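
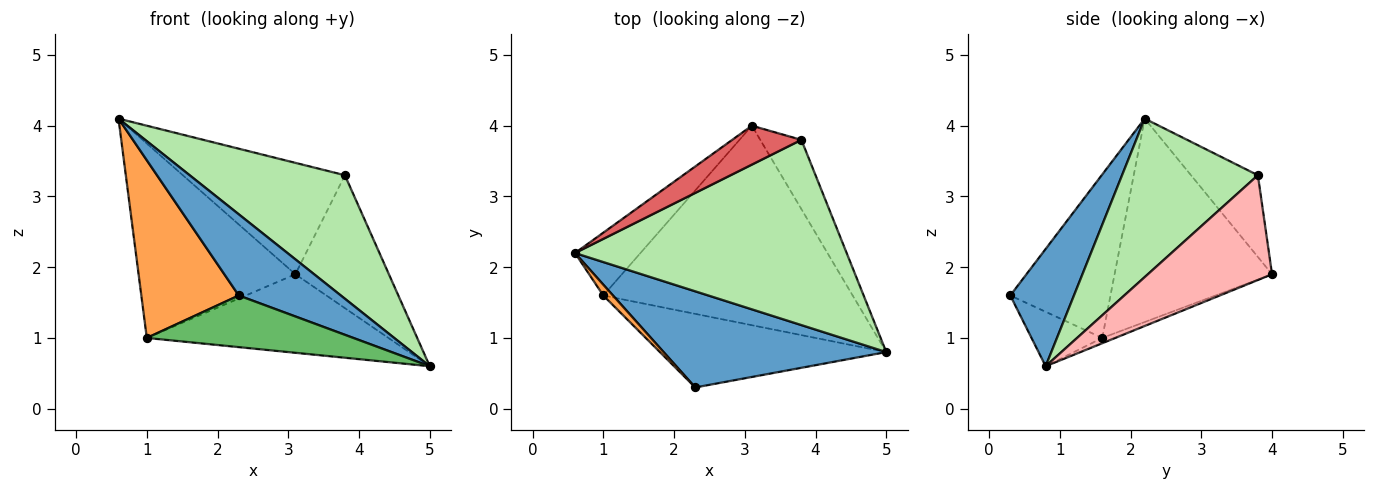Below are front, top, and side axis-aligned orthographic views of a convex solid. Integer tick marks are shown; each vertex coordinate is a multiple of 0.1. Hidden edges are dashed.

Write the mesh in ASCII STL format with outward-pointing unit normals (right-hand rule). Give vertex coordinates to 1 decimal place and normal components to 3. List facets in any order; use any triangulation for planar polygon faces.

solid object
 facet normal 0.373 -0.599 0.709
  outer loop
   vertex 2.3 0.3 1.6
   vertex 5.0 0.8 0.6
   vertex 0.6 2.2 4.1
  endloop
 endfacet
 facet normal -0.691 0.688 -0.222
  outer loop
   vertex 1.0 1.6 1.0
   vertex 0.6 2.2 4.1
   vertex 3.1 4.0 1.9
  endloop
 endfacet
 facet normal -0.716 -0.697 0.042
  outer loop
   vertex 1.0 1.6 1.0
   vertex 2.3 0.3 1.6
   vertex 0.6 2.2 4.1
  endloop
 endfacet
 facet normal -0.020 0.366 -0.930
  outer loop
   vertex 1.0 1.6 1.0
   vertex 3.1 4.0 1.9
   vertex 5.0 0.8 0.6
  endloop
 endfacet
 facet normal -0.193 -0.564 -0.803
  outer loop
   vertex 1.0 1.6 1.0
   vertex 5.0 0.8 0.6
   vertex 2.3 0.3 1.6
  endloop
 endfacet
 facet normal 0.437 -0.499 0.749
  outer loop
   vertex 3.8 3.8 3.3
   vertex 0.6 2.2 4.1
   vertex 5.0 0.8 0.6
  endloop
 endfacet
 facet normal -0.363 0.880 0.307
  outer loop
   vertex 3.8 3.8 3.3
   vertex 3.1 4.0 1.9
   vertex 0.6 2.2 4.1
  endloop
 endfacet
 facet normal 0.762 0.574 -0.299
  outer loop
   vertex 3.8 3.8 3.3
   vertex 5.0 0.8 0.6
   vertex 3.1 4.0 1.9
  endloop
 endfacet
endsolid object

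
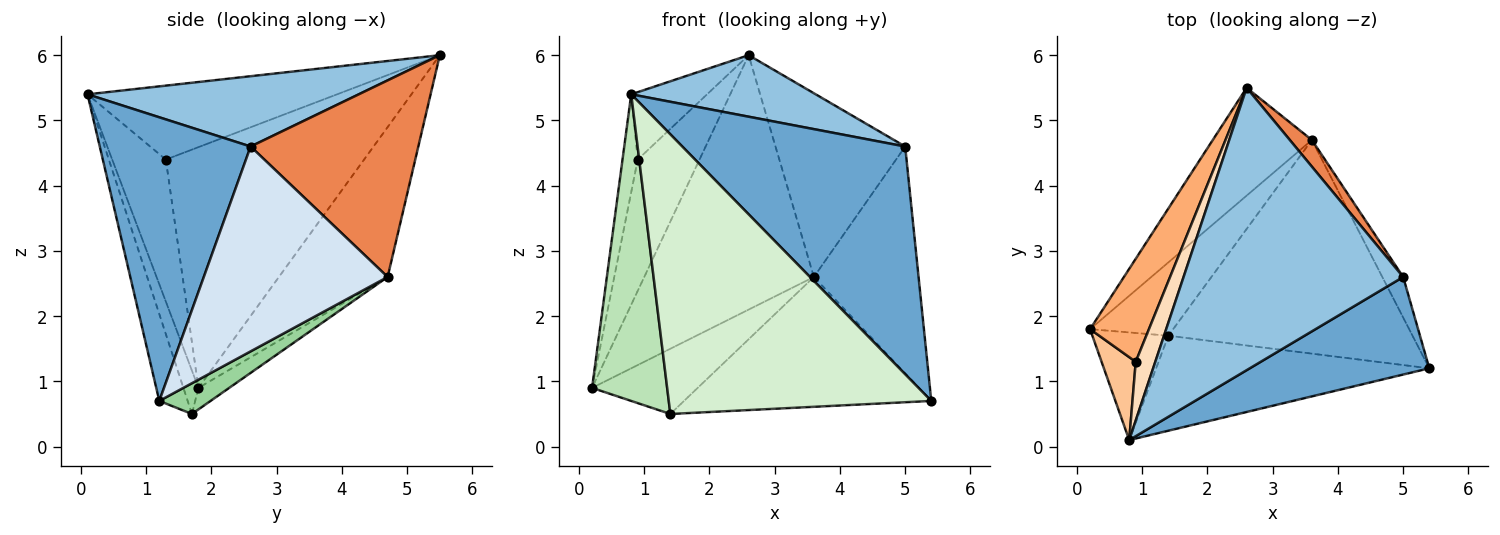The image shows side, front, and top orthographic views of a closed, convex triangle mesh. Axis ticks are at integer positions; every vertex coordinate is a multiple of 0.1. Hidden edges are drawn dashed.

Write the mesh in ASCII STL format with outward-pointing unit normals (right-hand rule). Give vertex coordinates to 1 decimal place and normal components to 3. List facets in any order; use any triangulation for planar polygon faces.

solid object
 facet normal 0.528 -0.780 0.334
  outer loop
   vertex 5.0 2.6 4.6
   vertex 0.8 0.1 5.4
   vertex 5.4 1.2 0.7
  endloop
 endfacet
 facet normal 0.299 -0.203 0.933
  outer loop
   vertex 5.0 2.6 4.6
   vertex 2.6 5.5 6.0
   vertex 0.8 0.1 5.4
  endloop
 endfacet
 facet normal -0.508 0.793 -0.336
  outer loop
   vertex 3.6 4.7 2.6
   vertex 0.2 1.8 0.9
   vertex 2.6 5.5 6.0
  endloop
 endfacet
 facet normal 0.866 0.493 -0.088
  outer loop
   vertex 3.6 4.7 2.6
   vertex 5.0 2.6 4.6
   vertex 5.4 1.2 0.7
  endloop
 endfacet
 facet normal 0.788 0.609 0.088
  outer loop
   vertex 3.6 4.7 2.6
   vertex 2.6 5.5 6.0
   vertex 5.0 2.6 4.6
  endloop
 endfacet
 facet normal -0.930 0.290 0.227
  outer loop
   vertex 0.9 1.3 4.4
   vertex 2.6 5.5 6.0
   vertex 0.2 1.8 0.9
  endloop
 endfacet
 facet normal -0.937 0.266 0.225
  outer loop
   vertex 0.9 1.3 4.4
   vertex 0.2 1.8 0.9
   vertex 0.8 0.1 5.4
  endloop
 endfacet
 facet normal -0.928 0.282 0.246
  outer loop
   vertex 0.9 1.3 4.4
   vertex 0.8 0.1 5.4
   vertex 2.6 5.5 6.0
  endloop
 endfacet
 facet normal -0.190 0.653 -0.733
  outer loop
   vertex 1.4 1.7 0.5
   vertex 0.2 1.8 0.9
   vertex 3.6 4.7 2.6
  endloop
 endfacet
 facet normal 0.107 0.516 -0.850
  outer loop
   vertex 1.4 1.7 0.5
   vertex 3.6 4.7 2.6
   vertex 5.4 1.2 0.7
  endloop
 endfacet
 facet normal -0.186 -0.927 -0.325
  outer loop
   vertex 1.4 1.7 0.5
   vertex 0.8 0.1 5.4
   vertex 0.2 1.8 0.9
  endloop
 endfacet
 facet normal -0.102 -0.942 -0.320
  outer loop
   vertex 1.4 1.7 0.5
   vertex 5.4 1.2 0.7
   vertex 0.8 0.1 5.4
  endloop
 endfacet
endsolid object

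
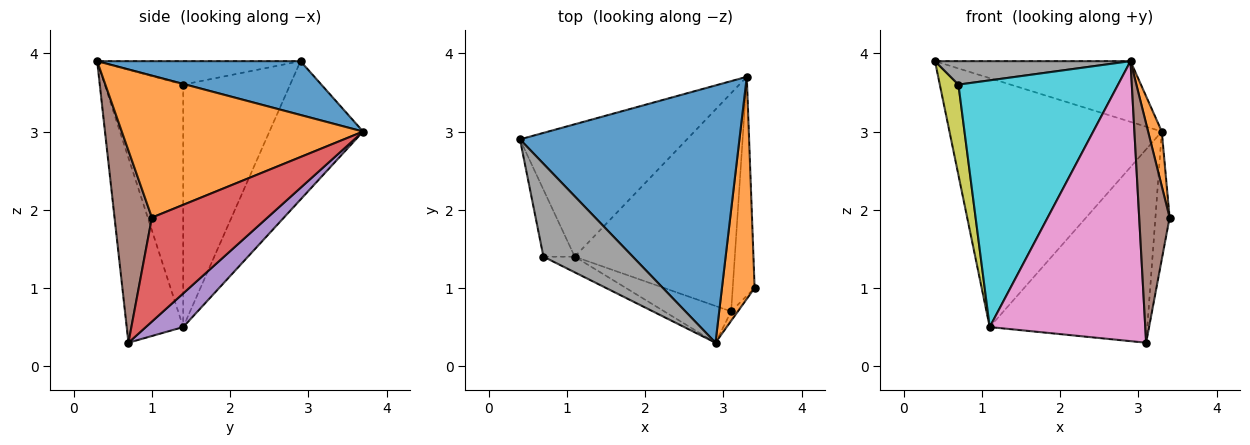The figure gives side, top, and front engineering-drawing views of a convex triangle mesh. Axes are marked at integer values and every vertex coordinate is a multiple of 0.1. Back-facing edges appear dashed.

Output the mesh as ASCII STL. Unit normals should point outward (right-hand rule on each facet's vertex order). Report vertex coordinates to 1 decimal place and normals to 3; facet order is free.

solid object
 facet normal 0.232 0.223 0.947
  outer loop
   vertex 2.9 0.3 3.9
   vertex 3.3 3.7 3.0
   vertex 0.4 2.9 3.9
  endloop
 endfacet
 facet normal 0.973 -0.055 0.224
  outer loop
   vertex 2.9 0.3 3.9
   vertex 3.4 1.0 1.9
   vertex 3.3 3.7 3.0
  endloop
 endfacet
 facet normal -0.363 0.823 -0.438
  outer loop
   vertex 1.1 1.4 0.5
   vertex 0.4 2.9 3.9
   vertex 3.3 3.7 3.0
  endloop
 endfacet
 facet normal 0.972 0.119 -0.205
  outer loop
   vertex 3.1 0.7 0.3
   vertex 3.3 3.7 3.0
   vertex 3.4 1.0 1.9
  endloop
 endfacet
 facet normal 0.155 0.655 -0.739
  outer loop
   vertex 3.1 0.7 0.3
   vertex 1.1 1.4 0.5
   vertex 3.3 3.7 3.0
  endloop
 endfacet
 facet normal 0.775 -0.631 -0.027
  outer loop
   vertex 3.1 0.7 0.3
   vertex 3.4 1.0 1.9
   vertex 2.9 0.3 3.9
  endloop
 endfacet
 facet normal -0.339 -0.933 -0.122
  outer loop
   vertex 3.1 0.7 0.3
   vertex 2.9 0.3 3.9
   vertex 1.1 1.4 0.5
  endloop
 endfacet
 facet normal -0.247 -0.237 0.940
  outer loop
   vertex 0.7 1.4 3.6
   vertex 2.9 0.3 3.9
   vertex 0.4 2.9 3.9
  endloop
 endfacet
 facet normal -0.977 -0.170 -0.126
  outer loop
   vertex 0.7 1.4 3.6
   vertex 0.4 2.9 3.9
   vertex 1.1 1.4 0.5
  endloop
 endfacet
 facet normal -0.440 -0.896 -0.057
  outer loop
   vertex 0.7 1.4 3.6
   vertex 1.1 1.4 0.5
   vertex 2.9 0.3 3.9
  endloop
 endfacet
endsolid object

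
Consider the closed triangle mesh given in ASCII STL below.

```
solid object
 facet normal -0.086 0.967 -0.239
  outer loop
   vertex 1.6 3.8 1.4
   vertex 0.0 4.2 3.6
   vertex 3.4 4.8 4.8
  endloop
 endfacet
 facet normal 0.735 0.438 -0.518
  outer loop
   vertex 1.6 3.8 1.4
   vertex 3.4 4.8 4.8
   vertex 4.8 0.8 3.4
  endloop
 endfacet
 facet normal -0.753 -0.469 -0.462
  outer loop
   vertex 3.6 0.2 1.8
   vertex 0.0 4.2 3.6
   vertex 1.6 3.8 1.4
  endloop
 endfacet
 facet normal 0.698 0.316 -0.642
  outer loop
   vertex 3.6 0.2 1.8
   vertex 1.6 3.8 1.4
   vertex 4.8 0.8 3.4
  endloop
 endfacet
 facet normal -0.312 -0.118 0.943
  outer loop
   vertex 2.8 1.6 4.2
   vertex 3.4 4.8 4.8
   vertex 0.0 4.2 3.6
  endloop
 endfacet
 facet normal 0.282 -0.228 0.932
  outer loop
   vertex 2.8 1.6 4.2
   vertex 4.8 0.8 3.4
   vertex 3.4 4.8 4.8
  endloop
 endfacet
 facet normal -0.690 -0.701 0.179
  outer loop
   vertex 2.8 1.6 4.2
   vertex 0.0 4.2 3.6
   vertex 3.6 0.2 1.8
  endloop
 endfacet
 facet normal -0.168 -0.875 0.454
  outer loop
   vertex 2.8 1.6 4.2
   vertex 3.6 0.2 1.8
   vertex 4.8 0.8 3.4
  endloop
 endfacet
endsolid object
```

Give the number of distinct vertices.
6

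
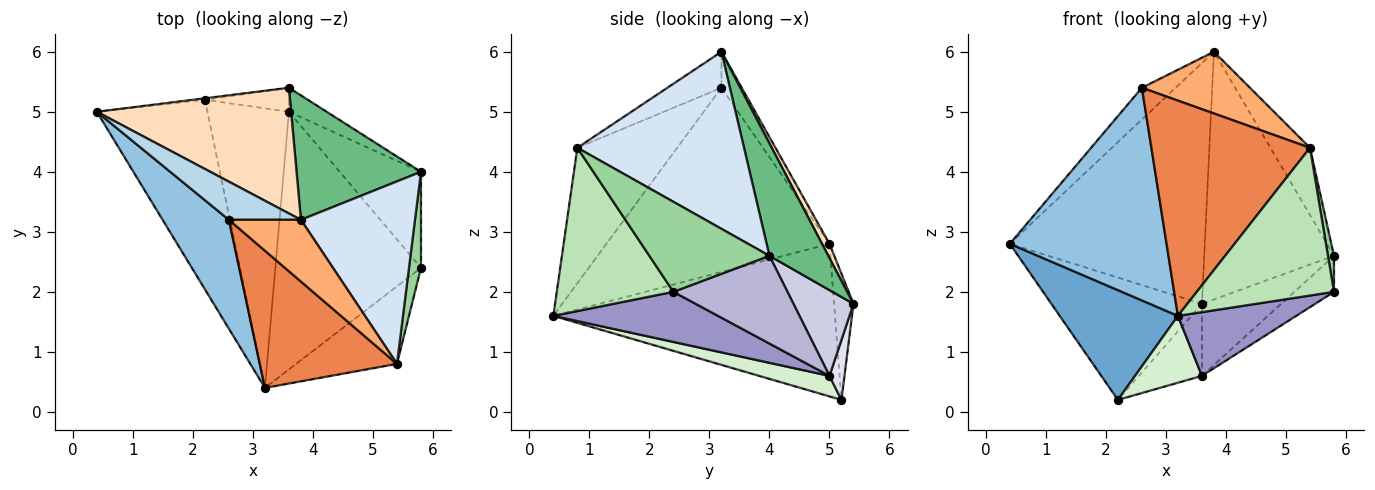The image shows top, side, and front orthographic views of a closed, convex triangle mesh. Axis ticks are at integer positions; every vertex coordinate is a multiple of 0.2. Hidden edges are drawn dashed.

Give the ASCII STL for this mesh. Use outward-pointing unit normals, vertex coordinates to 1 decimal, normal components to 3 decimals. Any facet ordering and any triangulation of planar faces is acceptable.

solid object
 facet normal -0.767 -0.322 -0.556
  outer loop
   vertex 2.2 5.2 0.2
   vertex 3.2 0.4 1.6
   vertex 0.4 5.0 2.8
  endloop
 endfacet
 facet normal -0.785 -0.551 0.282
  outer loop
   vertex 2.6 3.2 5.4
   vertex 0.4 5.0 2.8
   vertex 3.2 0.4 1.6
  endloop
 endfacet
 facet normal -0.359 0.598 0.717
  outer loop
   vertex 2.6 3.2 5.4
   vertex 3.8 3.2 6.0
   vertex 0.4 5.0 2.8
  endloop
 endfacet
 facet normal 0.824 0.196 0.531
  outer loop
   vertex 5.4 0.8 4.4
   vertex 5.8 4.0 2.6
   vertex 3.8 3.2 6.0
  endloop
 endfacet
 facet normal -0.469 -0.745 0.475
  outer loop
   vertex 5.4 0.8 4.4
   vertex 2.6 3.2 5.4
   vertex 3.2 0.4 1.6
  endloop
 endfacet
 facet normal -0.333 -0.667 0.667
  outer loop
   vertex 5.4 0.8 4.4
   vertex 3.8 3.2 6.0
   vertex 2.6 3.2 5.4
  endloop
 endfacet
 facet normal -0.128 0.992 -0.012
  outer loop
   vertex 3.6 5.4 1.8
   vertex 2.2 5.2 0.2
   vertex 0.4 5.0 2.8
  endloop
 endfacet
 facet normal 0.034 0.886 0.462
  outer loop
   vertex 3.6 5.4 1.8
   vertex 0.4 5.0 2.8
   vertex 3.8 3.2 6.0
  endloop
 endfacet
 facet normal 0.376 0.828 0.416
  outer loop
   vertex 3.6 5.4 1.8
   vertex 3.8 3.2 6.0
   vertex 5.8 4.0 2.6
  endloop
 endfacet
 facet normal 0.990 -0.050 0.132
  outer loop
   vertex 5.8 2.4 2.0
   vertex 5.8 4.0 2.6
   vertex 5.4 0.8 4.4
  endloop
 endfacet
 facet normal 0.601 -0.707 -0.371
  outer loop
   vertex 5.8 2.4 2.0
   vertex 5.4 0.8 4.4
   vertex 3.2 0.4 1.6
  endloop
 endfacet
 facet normal 0.238 -0.226 -0.945
  outer loop
   vertex 3.6 5.0 0.6
   vertex 3.2 0.4 1.6
   vertex 2.2 5.2 0.2
  endloop
 endfacet
 facet normal 0.317 -0.228 -0.921
  outer loop
   vertex 3.6 5.0 0.6
   vertex 5.8 2.4 2.0
   vertex 3.2 0.4 1.6
  endloop
 endfacet
 facet normal 0.711 0.247 -0.659
  outer loop
   vertex 3.6 5.0 0.6
   vertex 5.8 4.0 2.6
   vertex 5.8 2.4 2.0
  endloop
 endfacet
 facet normal 0.584 0.770 -0.257
  outer loop
   vertex 3.6 5.0 0.6
   vertex 3.6 5.4 1.8
   vertex 5.8 4.0 2.6
  endloop
 endfacet
 facet normal 0.220 0.925 -0.308
  outer loop
   vertex 3.6 5.0 0.6
   vertex 2.2 5.2 0.2
   vertex 3.6 5.4 1.8
  endloop
 endfacet
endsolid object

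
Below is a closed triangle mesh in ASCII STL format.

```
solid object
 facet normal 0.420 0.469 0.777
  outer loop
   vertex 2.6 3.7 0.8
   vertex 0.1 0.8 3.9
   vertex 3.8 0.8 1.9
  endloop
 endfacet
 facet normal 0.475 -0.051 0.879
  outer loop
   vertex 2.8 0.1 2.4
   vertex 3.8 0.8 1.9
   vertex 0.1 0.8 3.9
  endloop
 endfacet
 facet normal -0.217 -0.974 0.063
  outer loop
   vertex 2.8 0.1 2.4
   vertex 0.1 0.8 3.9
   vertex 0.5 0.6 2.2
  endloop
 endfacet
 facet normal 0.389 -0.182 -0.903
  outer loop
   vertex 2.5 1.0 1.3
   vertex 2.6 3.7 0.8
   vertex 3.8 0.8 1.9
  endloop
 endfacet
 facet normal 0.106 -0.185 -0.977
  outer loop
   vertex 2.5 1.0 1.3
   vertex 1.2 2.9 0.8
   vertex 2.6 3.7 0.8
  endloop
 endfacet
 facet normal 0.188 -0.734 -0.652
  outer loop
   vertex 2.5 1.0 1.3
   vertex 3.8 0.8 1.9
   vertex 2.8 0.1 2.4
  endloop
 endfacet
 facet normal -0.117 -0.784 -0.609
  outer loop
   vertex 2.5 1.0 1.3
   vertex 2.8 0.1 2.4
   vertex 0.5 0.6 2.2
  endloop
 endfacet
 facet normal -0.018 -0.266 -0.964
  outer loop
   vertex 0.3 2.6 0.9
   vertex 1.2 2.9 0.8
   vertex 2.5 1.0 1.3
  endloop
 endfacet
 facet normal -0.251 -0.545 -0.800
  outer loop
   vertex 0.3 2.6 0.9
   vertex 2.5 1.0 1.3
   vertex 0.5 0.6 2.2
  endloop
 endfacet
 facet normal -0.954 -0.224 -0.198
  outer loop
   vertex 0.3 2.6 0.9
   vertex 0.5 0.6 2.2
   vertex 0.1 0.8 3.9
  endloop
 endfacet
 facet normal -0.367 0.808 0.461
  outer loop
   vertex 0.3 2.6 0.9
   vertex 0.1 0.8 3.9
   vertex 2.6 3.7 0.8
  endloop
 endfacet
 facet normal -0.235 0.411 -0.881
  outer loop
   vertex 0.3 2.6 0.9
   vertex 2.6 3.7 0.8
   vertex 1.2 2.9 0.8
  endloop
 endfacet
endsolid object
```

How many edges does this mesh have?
18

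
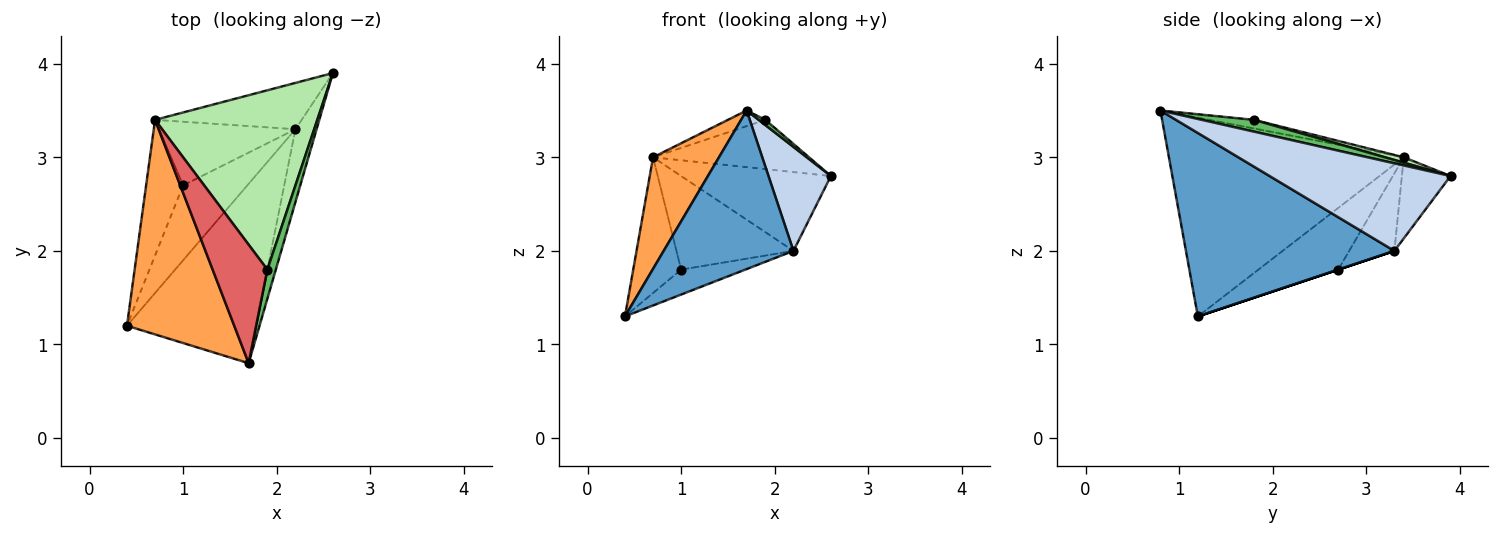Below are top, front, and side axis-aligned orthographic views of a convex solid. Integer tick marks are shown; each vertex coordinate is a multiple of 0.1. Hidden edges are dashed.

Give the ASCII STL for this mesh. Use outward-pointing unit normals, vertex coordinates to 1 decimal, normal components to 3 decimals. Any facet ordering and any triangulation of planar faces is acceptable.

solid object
 facet normal 0.729 -0.454 -0.513
  outer loop
   vertex 2.2 3.3 2.0
   vertex 1.7 0.8 3.5
   vertex 0.4 1.2 1.3
  endloop
 endfacet
 facet normal 0.922 -0.318 -0.222
  outer loop
   vertex 2.2 3.3 2.0
   vertex 2.6 3.9 2.8
   vertex 1.7 0.8 3.5
  endloop
 endfacet
 facet normal -0.854 -0.240 0.461
  outer loop
   vertex 0.7 3.4 3.0
   vertex 0.4 1.2 1.3
   vertex 1.7 0.8 3.5
  endloop
 endfacet
 facet normal -0.270 0.830 -0.488
  outer loop
   vertex 0.7 3.4 3.0
   vertex 2.6 3.9 2.8
   vertex 2.2 3.3 2.0
  endloop
 endfacet
 facet normal 0.808 -0.104 0.580
  outer loop
   vertex 1.9 1.8 3.4
   vertex 1.7 0.8 3.5
   vertex 2.6 3.9 2.8
  endloop
 endfacet
 facet normal 0.032 0.265 0.964
  outer loop
   vertex 1.9 1.8 3.4
   vertex 2.6 3.9 2.8
   vertex 0.7 3.4 3.0
  endloop
 endfacet
 facet normal -0.155 0.129 0.980
  outer loop
   vertex 1.9 1.8 3.4
   vertex 0.7 3.4 3.0
   vertex 1.7 0.8 3.5
  endloop
 endfacet
 facet normal 0.000 0.316 -0.949
  outer loop
   vertex 1.0 2.7 1.8
   vertex 2.2 3.3 2.0
   vertex 0.4 1.2 1.3
  endloop
 endfacet
 facet normal -0.762 0.457 -0.457
  outer loop
   vertex 1.0 2.7 1.8
   vertex 0.4 1.2 1.3
   vertex 0.7 3.4 3.0
  endloop
 endfacet
 facet normal -0.305 0.788 -0.536
  outer loop
   vertex 1.0 2.7 1.8
   vertex 0.7 3.4 3.0
   vertex 2.2 3.3 2.0
  endloop
 endfacet
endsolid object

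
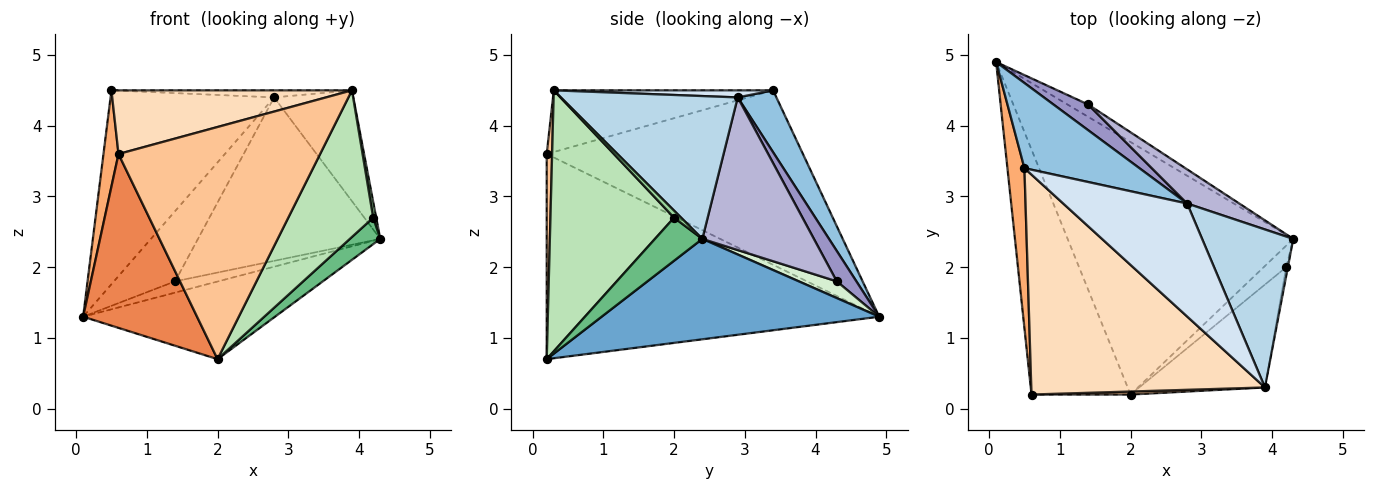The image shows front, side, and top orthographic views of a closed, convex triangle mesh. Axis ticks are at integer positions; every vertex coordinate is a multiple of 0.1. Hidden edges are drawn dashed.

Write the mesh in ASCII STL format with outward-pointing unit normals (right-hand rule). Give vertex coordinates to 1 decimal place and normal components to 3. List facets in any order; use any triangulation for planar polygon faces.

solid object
 facet normal 0.391 0.271 -0.880
  outer loop
   vertex 2.0 0.2 0.7
   vertex 0.1 4.9 1.3
   vertex 4.3 2.4 2.4
  endloop
 endfacet
 facet normal 0.212 0.895 0.393
  outer loop
   vertex 2.8 2.9 4.4
   vertex 0.1 4.9 1.3
   vertex 0.5 3.4 4.5
  endloop
 endfacet
 facet normal 0.789 0.353 0.503
  outer loop
   vertex 2.8 2.9 4.4
   vertex 3.9 0.3 4.5
   vertex 4.3 2.4 2.4
  endloop
 endfacet
 facet normal 0.057 0.062 0.996
  outer loop
   vertex 2.8 2.9 4.4
   vertex 0.5 3.4 4.5
   vertex 3.9 0.3 4.5
  endloop
 endfacet
 facet normal -0.861 -0.295 -0.415
  outer loop
   vertex 0.6 0.2 3.6
   vertex 0.1 4.9 1.3
   vertex 2.0 0.2 0.7
  endloop
 endfacet
 facet normal -0.994 -0.058 0.097
  outer loop
   vertex 0.6 0.2 3.6
   vertex 0.5 3.4 4.5
   vertex 0.1 4.9 1.3
  endloop
 endfacet
 facet normal 0.027 -1.000 0.013
  outer loop
   vertex 0.6 0.2 3.6
   vertex 2.0 0.2 0.7
   vertex 3.9 0.3 4.5
  endloop
 endfacet
 facet normal -0.246 -0.270 0.931
  outer loop
   vertex 0.6 0.2 3.6
   vertex 3.9 0.3 4.5
   vertex 0.5 3.4 4.5
  endloop
 endfacet
 facet normal 0.770 -0.494 -0.402
  outer loop
   vertex 4.2 2.0 2.7
   vertex 2.0 0.2 0.7
   vertex 4.3 2.4 2.4
  endloop
 endfacet
 facet normal 0.898 -0.385 -0.214
  outer loop
   vertex 4.2 2.0 2.7
   vertex 4.3 2.4 2.4
   vertex 3.9 0.3 4.5
  endloop
 endfacet
 facet normal 0.766 -0.526 -0.369
  outer loop
   vertex 4.2 2.0 2.7
   vertex 3.9 0.3 4.5
   vertex 2.0 0.2 0.7
  endloop
 endfacet
 facet normal 0.512 0.581 -0.633
  outer loop
   vertex 1.4 4.3 1.8
   vertex 4.3 2.4 2.4
   vertex 0.1 4.9 1.3
  endloop
 endfacet
 facet normal 0.289 0.899 0.329
  outer loop
   vertex 1.4 4.3 1.8
   vertex 0.1 4.9 1.3
   vertex 2.8 2.9 4.4
  endloop
 endfacet
 facet normal 0.514 0.840 0.175
  outer loop
   vertex 1.4 4.3 1.8
   vertex 2.8 2.9 4.4
   vertex 4.3 2.4 2.4
  endloop
 endfacet
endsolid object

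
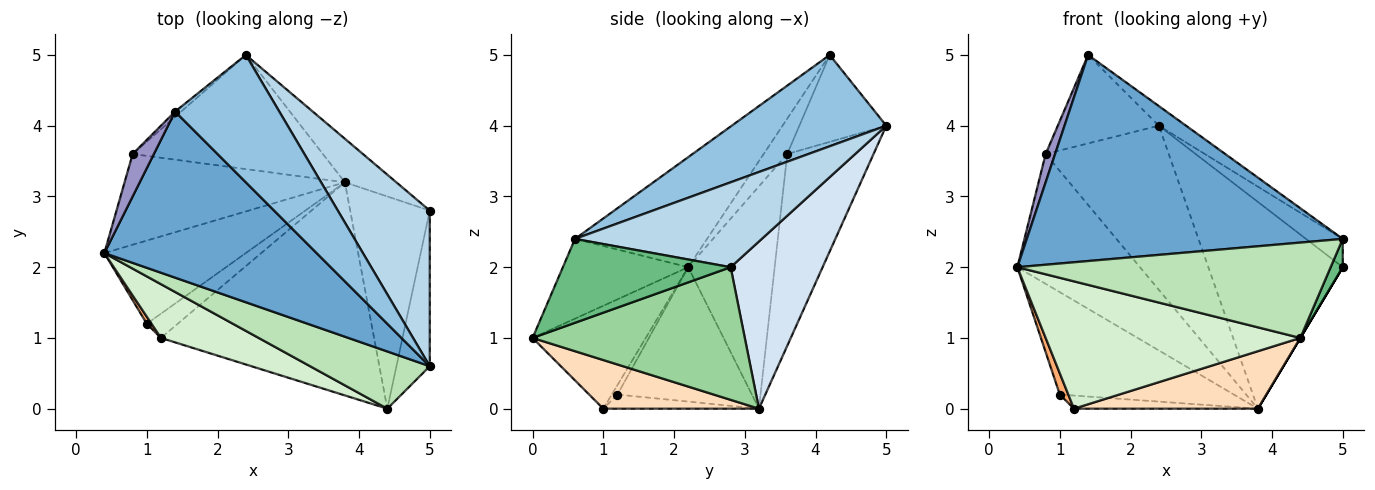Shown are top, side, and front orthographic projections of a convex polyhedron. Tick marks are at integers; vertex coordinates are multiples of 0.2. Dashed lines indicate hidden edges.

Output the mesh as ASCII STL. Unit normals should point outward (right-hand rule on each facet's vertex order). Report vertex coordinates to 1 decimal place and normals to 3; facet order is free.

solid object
 facet normal -0.309 -0.740 0.597
  outer loop
   vertex 1.4 4.2 5.0
   vertex 0.4 2.2 2.0
   vertex 5.0 0.6 2.4
  endloop
 endfacet
 facet normal 0.655 0.115 0.747
  outer loop
   vertex 1.4 4.2 5.0
   vertex 5.0 0.6 2.4
   vertex 2.4 5.0 4.0
  endloop
 endfacet
 facet normal 0.672 0.132 0.728
  outer loop
   vertex 5.0 2.8 2.0
   vertex 2.4 5.0 4.0
   vertex 5.0 0.6 2.4
  endloop
 endfacet
 facet normal 0.556 0.813 -0.171
  outer loop
   vertex 5.0 2.8 2.0
   vertex 3.8 3.2 0.0
   vertex 2.4 5.0 4.0
  endloop
 endfacet
 facet normal -0.514 0.666 -0.541
  outer loop
   vertex 1.0 1.2 0.2
   vertex 0.4 2.2 2.0
   vertex 3.8 3.2 0.0
  endloop
 endfacet
 facet normal -0.535 -0.802 0.267
  outer loop
   vertex 1.0 1.2 0.2
   vertex 1.2 1.0 0.0
   vertex 0.4 2.2 2.0
  endloop
 endfacet
 facet normal -0.374 0.442 -0.816
  outer loop
   vertex 1.0 1.2 0.2
   vertex 3.8 3.2 0.0
   vertex 1.2 1.0 0.0
  endloop
 endfacet
 facet normal 0.215 -0.254 -0.943
  outer loop
   vertex 4.4 0.0 1.0
   vertex 1.2 1.0 0.0
   vertex 3.8 3.2 0.0
  endloop
 endfacet
 facet normal 0.927 -0.067 -0.369
  outer loop
   vertex 4.4 0.0 1.0
   vertex 5.0 2.8 2.0
   vertex 5.0 0.6 2.4
  endloop
 endfacet
 facet normal 0.857 0.000 -0.514
  outer loop
   vertex 4.4 0.0 1.0
   vertex 3.8 3.2 0.0
   vertex 5.0 2.8 2.0
  endloop
 endfacet
 facet normal -0.324 -0.811 0.487
  outer loop
   vertex 4.4 0.0 1.0
   vertex 5.0 0.6 2.4
   vertex 0.4 2.2 2.0
  endloop
 endfacet
 facet normal -0.379 -0.853 0.360
  outer loop
   vertex 4.4 0.0 1.0
   vertex 0.4 2.2 2.0
   vertex 1.2 1.0 0.0
  endloop
 endfacet
 facet normal -0.811 -0.324 0.487
  outer loop
   vertex 0.8 3.6 3.6
   vertex 0.4 2.2 2.0
   vertex 1.4 4.2 5.0
  endloop
 endfacet
 facet normal -0.651 0.757 -0.045
  outer loop
   vertex 0.8 3.6 3.6
   vertex 1.4 4.2 5.0
   vertex 2.4 5.0 4.0
  endloop
 endfacet
 facet normal -0.500 0.710 -0.496
  outer loop
   vertex 0.8 3.6 3.6
   vertex 3.8 3.2 0.0
   vertex 0.4 2.2 2.0
  endloop
 endfacet
 facet normal -0.499 0.712 -0.495
  outer loop
   vertex 0.8 3.6 3.6
   vertex 2.4 5.0 4.0
   vertex 3.8 3.2 0.0
  endloop
 endfacet
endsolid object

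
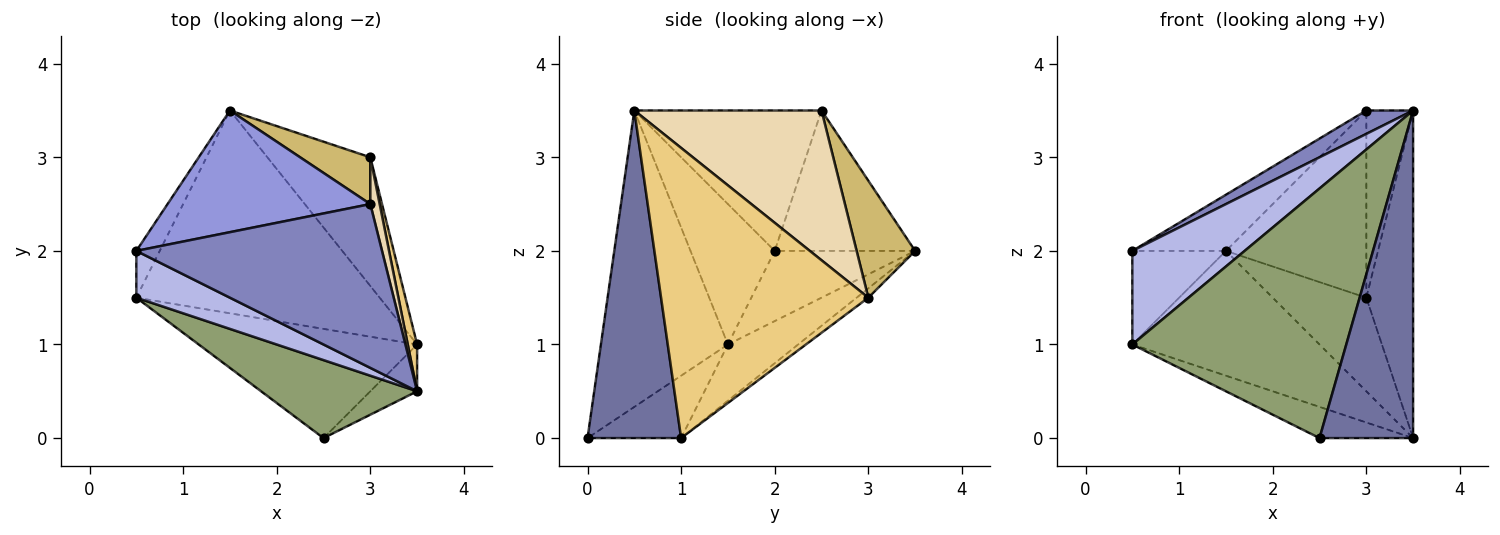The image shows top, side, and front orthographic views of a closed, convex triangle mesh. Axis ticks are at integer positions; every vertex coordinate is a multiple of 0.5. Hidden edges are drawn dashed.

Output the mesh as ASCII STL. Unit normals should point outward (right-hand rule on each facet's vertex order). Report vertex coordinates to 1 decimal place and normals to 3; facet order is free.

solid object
 facet normal 0.704 -0.704 -0.101
  outer loop
   vertex 3.5 1.0 0.0
   vertex 3.5 0.5 3.5
   vertex 2.5 0.0 0.0
  endloop
 endfacet
 facet normal -0.492 -0.123 0.862
  outer loop
   vertex 3.0 2.5 3.5
   vertex 0.5 2.0 2.0
   vertex 3.5 0.5 3.5
  endloop
 endfacet
 facet normal -0.532 0.355 0.769
  outer loop
   vertex 3.0 2.5 3.5
   vertex 1.5 3.5 2.0
   vertex 0.5 2.0 2.0
  endloop
 endfacet
 facet normal -0.557 -0.743 0.371
  outer loop
   vertex 0.5 1.5 1.0
   vertex 3.5 0.5 3.5
   vertex 0.5 2.0 2.0
  endloop
 endfacet
 facet normal -0.493 -0.830 0.259
  outer loop
   vertex 0.5 1.5 1.0
   vertex 2.5 0.0 0.0
   vertex 3.5 0.5 3.5
  endloop
 endfacet
 facet normal -0.802 0.535 -0.267
  outer loop
   vertex 0.5 1.5 1.0
   vertex 0.5 2.0 2.0
   vertex 1.5 3.5 2.0
  endloop
 endfacet
 facet normal -0.193 0.514 -0.836
  outer loop
   vertex 0.5 1.5 1.0
   vertex 1.5 3.5 2.0
   vertex 3.5 1.0 0.0
  endloop
 endfacet
 facet normal -0.265 0.265 -0.927
  outer loop
   vertex 0.5 1.5 1.0
   vertex 3.5 1.0 0.0
   vertex 2.5 0.0 0.0
  endloop
 endfacet
 facet normal -0.073 0.587 -0.807
  outer loop
   vertex 3.0 3.0 1.5
   vertex 3.5 1.0 0.0
   vertex 1.5 3.5 2.0
  endloop
 endfacet
 facet normal 0.375 0.899 0.225
  outer loop
   vertex 3.0 3.0 1.5
   vertex 1.5 3.5 2.0
   vertex 3.0 2.5 3.5
  endloop
 endfacet
 facet normal 0.975 0.220 0.031
  outer loop
   vertex 3.0 3.0 1.5
   vertex 3.5 0.5 3.5
   vertex 3.5 1.0 0.0
  endloop
 endfacet
 facet normal 0.968 0.242 0.061
  outer loop
   vertex 3.0 3.0 1.5
   vertex 3.0 2.5 3.5
   vertex 3.5 0.5 3.5
  endloop
 endfacet
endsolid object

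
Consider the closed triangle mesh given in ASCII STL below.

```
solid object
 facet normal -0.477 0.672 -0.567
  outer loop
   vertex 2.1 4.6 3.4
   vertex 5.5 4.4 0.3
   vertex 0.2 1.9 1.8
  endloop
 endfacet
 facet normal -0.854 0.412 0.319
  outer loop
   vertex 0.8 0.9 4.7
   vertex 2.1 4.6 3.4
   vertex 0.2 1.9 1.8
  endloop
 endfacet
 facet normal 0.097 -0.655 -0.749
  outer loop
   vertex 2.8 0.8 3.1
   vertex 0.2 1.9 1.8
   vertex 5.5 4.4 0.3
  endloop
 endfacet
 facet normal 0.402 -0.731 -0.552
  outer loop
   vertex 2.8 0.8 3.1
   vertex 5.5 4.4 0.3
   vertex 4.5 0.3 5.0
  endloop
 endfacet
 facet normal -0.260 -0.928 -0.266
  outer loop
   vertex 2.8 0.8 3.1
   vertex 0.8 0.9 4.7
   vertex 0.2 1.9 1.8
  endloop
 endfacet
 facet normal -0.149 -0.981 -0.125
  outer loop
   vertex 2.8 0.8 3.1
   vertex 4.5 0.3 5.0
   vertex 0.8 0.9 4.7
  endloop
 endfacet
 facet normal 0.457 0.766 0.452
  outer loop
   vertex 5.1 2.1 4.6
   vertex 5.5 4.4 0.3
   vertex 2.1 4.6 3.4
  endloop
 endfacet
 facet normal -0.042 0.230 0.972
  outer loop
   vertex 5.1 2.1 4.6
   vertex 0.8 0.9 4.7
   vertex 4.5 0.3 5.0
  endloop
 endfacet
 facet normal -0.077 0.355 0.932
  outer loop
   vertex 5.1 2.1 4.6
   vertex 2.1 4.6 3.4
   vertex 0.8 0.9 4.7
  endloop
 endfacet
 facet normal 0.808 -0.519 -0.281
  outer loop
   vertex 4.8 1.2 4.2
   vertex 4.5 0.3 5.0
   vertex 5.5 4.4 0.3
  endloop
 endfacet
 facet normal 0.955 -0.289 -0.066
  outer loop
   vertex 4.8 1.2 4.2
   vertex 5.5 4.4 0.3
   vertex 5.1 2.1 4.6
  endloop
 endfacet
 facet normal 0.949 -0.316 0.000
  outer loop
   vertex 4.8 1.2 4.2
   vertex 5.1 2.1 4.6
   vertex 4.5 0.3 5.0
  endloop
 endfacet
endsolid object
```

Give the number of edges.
18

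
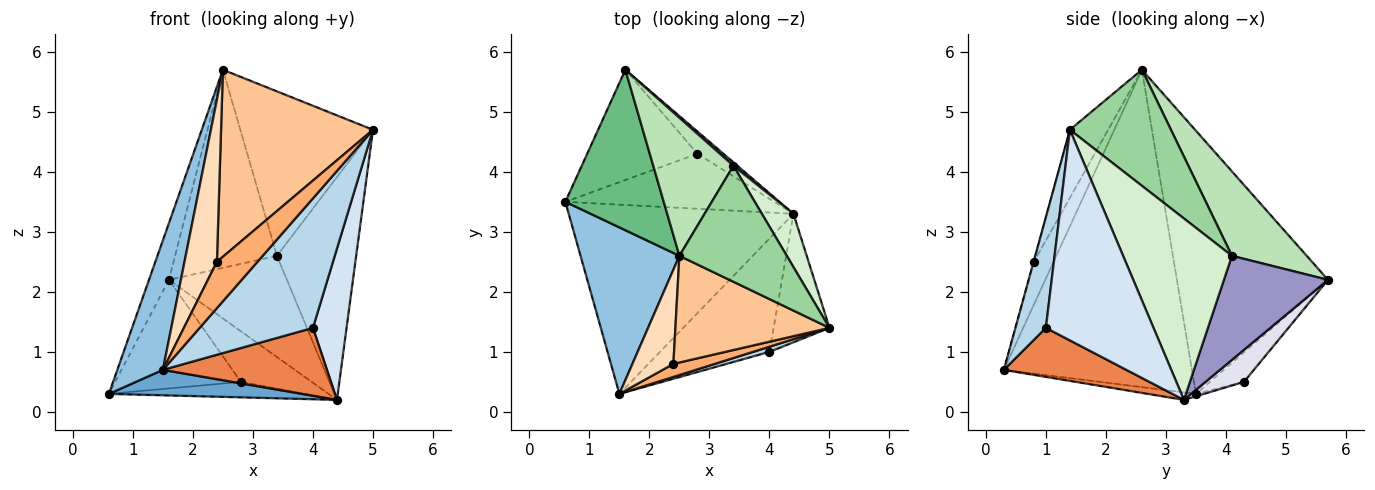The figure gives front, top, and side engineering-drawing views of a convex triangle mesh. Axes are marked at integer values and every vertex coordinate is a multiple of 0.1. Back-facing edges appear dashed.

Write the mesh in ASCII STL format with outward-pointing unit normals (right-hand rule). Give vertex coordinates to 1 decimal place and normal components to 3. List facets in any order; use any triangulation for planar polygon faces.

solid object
 facet normal -0.033 -0.133 -0.991
  outer loop
   vertex 4.4 3.3 0.2
   vertex 1.5 0.3 0.7
   vertex 0.6 3.5 0.3
  endloop
 endfacet
 facet normal -0.930 -0.225 0.290
  outer loop
   vertex 2.5 2.6 5.7
   vertex 0.6 3.5 0.3
   vertex 1.5 0.3 0.7
  endloop
 endfacet
 facet normal 0.259 -0.965 0.038
  outer loop
   vertex 4.0 1.0 1.4
   vertex 5.0 1.4 4.7
   vertex 1.5 0.3 0.7
  endloop
 endfacet
 facet normal 0.925 -0.289 -0.245
  outer loop
   vertex 4.0 1.0 1.4
   vertex 4.4 3.3 0.2
   vertex 5.0 1.4 4.7
  endloop
 endfacet
 facet normal 0.359 -0.480 -0.801
  outer loop
   vertex 4.0 1.0 1.4
   vertex 1.5 0.3 0.7
   vertex 4.4 3.3 0.2
  endloop
 endfacet
 facet normal -0.007 -0.963 0.271
  outer loop
   vertex 2.4 0.8 2.5
   vertex 1.5 0.3 0.7
   vertex 5.0 1.4 4.7
  endloop
 endfacet
 facet normal -0.214 -0.849 0.484
  outer loop
   vertex 2.4 0.8 2.5
   vertex 5.0 1.4 4.7
   vertex 2.5 2.6 5.7
  endloop
 endfacet
 facet normal -0.465 -0.765 0.445
  outer loop
   vertex 2.4 0.8 2.5
   vertex 2.5 2.6 5.7
   vertex 1.5 0.3 0.7
  endloop
 endfacet
 facet normal -0.930 0.122 0.348
  outer loop
   vertex 1.6 5.7 2.2
   vertex 0.6 3.5 0.3
   vertex 2.5 2.6 5.7
  endloop
 endfacet
 facet normal 0.529 0.694 0.489
  outer loop
   vertex 3.4 4.1 2.6
   vertex 2.5 2.6 5.7
   vertex 5.0 1.4 4.7
  endloop
 endfacet
 facet normal 0.516 0.703 0.490
  outer loop
   vertex 3.4 4.1 2.6
   vertex 1.6 5.7 2.2
   vertex 2.5 2.6 5.7
  endloop
 endfacet
 facet normal 0.801 0.583 0.139
  outer loop
   vertex 3.4 4.1 2.6
   vertex 5.0 1.4 4.7
   vertex 4.4 3.3 0.2
  endloop
 endfacet
 facet normal 0.661 0.750 0.025
  outer loop
   vertex 3.4 4.1 2.6
   vertex 4.4 3.3 0.2
   vertex 1.6 5.7 2.2
  endloop
 endfacet
 facet normal -0.011 0.271 -0.963
  outer loop
   vertex 2.8 4.3 0.5
   vertex 4.4 3.3 0.2
   vertex 0.6 3.5 0.3
  endloop
 endfacet
 facet normal -0.187 0.689 -0.700
  outer loop
   vertex 2.8 4.3 0.5
   vertex 0.6 3.5 0.3
   vertex 1.6 5.7 2.2
  endloop
 endfacet
 facet normal 0.445 0.820 -0.361
  outer loop
   vertex 2.8 4.3 0.5
   vertex 1.6 5.7 2.2
   vertex 4.4 3.3 0.2
  endloop
 endfacet
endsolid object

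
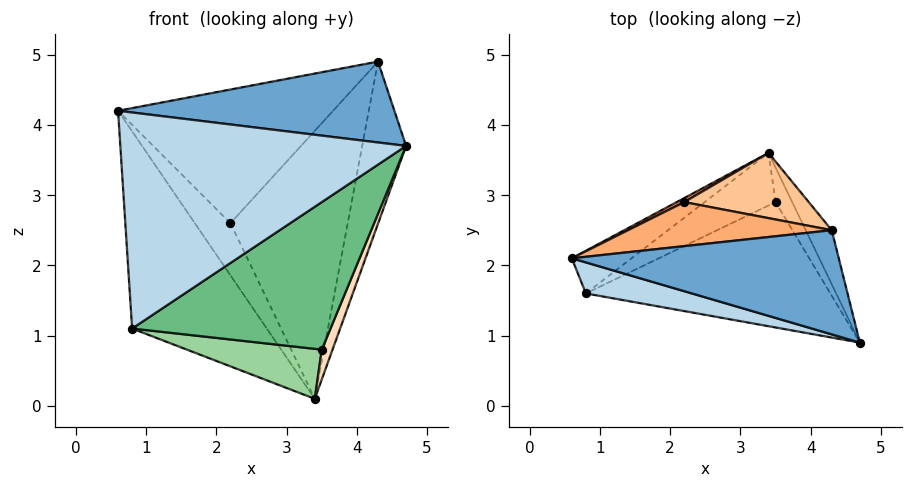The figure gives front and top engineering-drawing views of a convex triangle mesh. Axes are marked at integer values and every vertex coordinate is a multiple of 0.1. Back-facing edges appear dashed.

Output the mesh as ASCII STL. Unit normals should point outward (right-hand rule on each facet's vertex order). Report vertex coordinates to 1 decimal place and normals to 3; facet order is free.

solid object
 facet normal -0.083 -0.611 0.787
  outer loop
   vertex 4.3 2.5 4.9
   vertex 0.6 2.1 4.2
   vertex 4.7 0.9 3.7
  endloop
 endfacet
 facet normal 0.943 0.314 -0.105
  outer loop
   vertex 4.3 2.5 4.9
   vertex 4.7 0.9 3.7
   vertex 3.4 3.6 0.1
  endloop
 endfacet
 facet normal -0.263 -0.955 0.137
  outer loop
   vertex 0.8 1.6 1.1
   vertex 4.7 0.9 3.7
   vertex 0.6 2.1 4.2
  endloop
 endfacet
 facet normal -0.640 0.751 -0.162
  outer loop
   vertex 0.8 1.6 1.1
   vertex 0.6 2.1 4.2
   vertex 3.4 3.6 0.1
  endloop
 endfacet
 facet normal -0.389 0.919 0.071
  outer loop
   vertex 2.2 2.9 2.6
   vertex 3.4 3.6 0.1
   vertex 0.6 2.1 4.2
  endloop
 endfacet
 facet normal -0.160 0.938 0.309
  outer loop
   vertex 2.2 2.9 2.6
   vertex 0.6 2.1 4.2
   vertex 4.3 2.5 4.9
  endloop
 endfacet
 facet normal -0.074 0.969 0.236
  outer loop
   vertex 2.2 2.9 2.6
   vertex 4.3 2.5 4.9
   vertex 3.4 3.6 0.1
  endloop
 endfacet
 facet normal 0.598 -0.522 -0.608
  outer loop
   vertex 3.5 2.9 0.8
   vertex 3.4 3.6 0.1
   vertex 4.7 0.9 3.7
  endloop
 endfacet
 facet normal 0.283 -0.731 -0.621
  outer loop
   vertex 3.5 2.9 0.8
   vertex 4.7 0.9 3.7
   vertex 0.8 1.6 1.1
  endloop
 endfacet
 facet normal 0.244 -0.668 -0.703
  outer loop
   vertex 3.5 2.9 0.8
   vertex 0.8 1.6 1.1
   vertex 3.4 3.6 0.1
  endloop
 endfacet
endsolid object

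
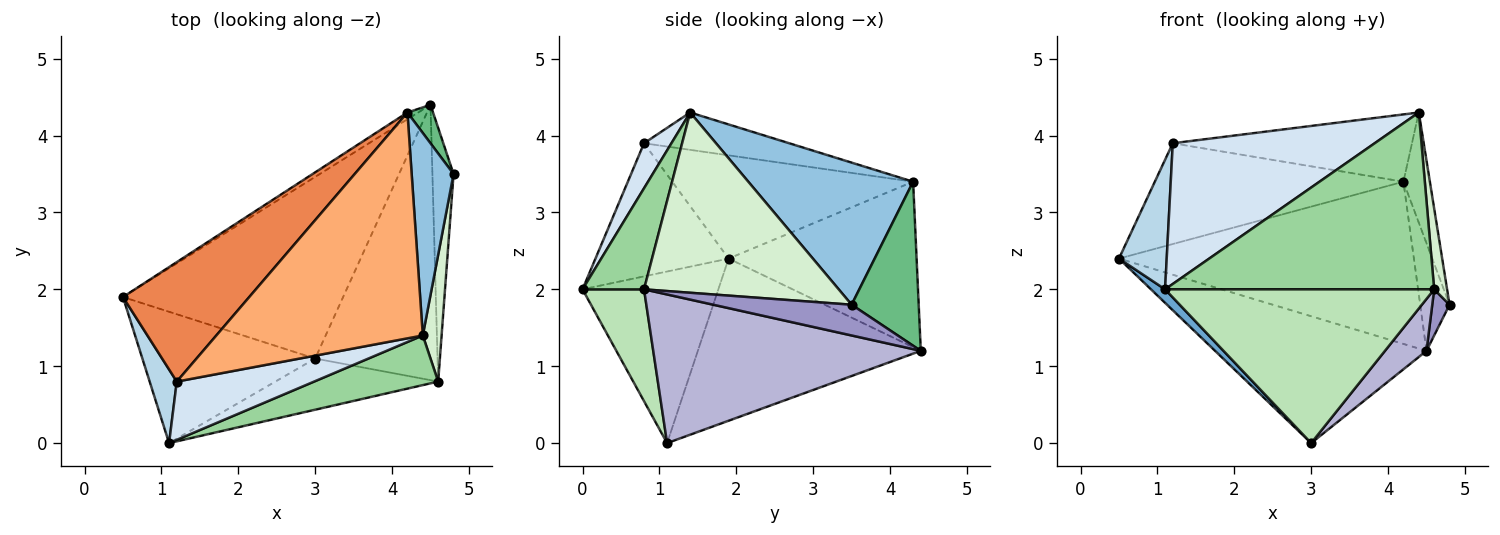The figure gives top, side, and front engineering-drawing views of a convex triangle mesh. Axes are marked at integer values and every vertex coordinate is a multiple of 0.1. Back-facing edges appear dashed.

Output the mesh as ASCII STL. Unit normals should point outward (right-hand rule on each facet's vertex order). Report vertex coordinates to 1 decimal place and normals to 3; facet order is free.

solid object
 facet normal -0.703 -0.073 -0.708
  outer loop
   vertex 3.0 1.1 0.0
   vertex 1.1 0.0 2.0
   vertex 0.5 1.9 2.4
  endloop
 endfacet
 facet normal 0.948 0.152 0.279
  outer loop
   vertex 4.2 4.3 3.4
   vertex 4.4 1.4 4.3
   vertex 4.8 3.5 1.8
  endloop
 endfacet
 facet normal -0.924 -0.332 0.188
  outer loop
   vertex 1.2 0.8 3.9
   vertex 0.5 1.9 2.4
   vertex 1.1 0.0 2.0
  endloop
 endfacet
 facet normal 0.124 -0.917 0.379
  outer loop
   vertex 1.2 0.8 3.9
   vertex 1.1 0.0 2.0
   vertex 4.4 1.4 4.3
  endloop
 endfacet
 facet normal -0.530 0.547 0.648
  outer loop
   vertex 1.2 0.8 3.9
   vertex 4.2 4.3 3.4
   vertex 0.5 1.9 2.4
  endloop
 endfacet
 facet normal -0.171 0.281 0.944
  outer loop
   vertex 1.2 0.8 3.9
   vertex 4.4 1.4 4.3
   vertex 4.2 4.3 3.4
  endloop
 endfacet
 facet normal -0.517 0.490 -0.702
  outer loop
   vertex 4.5 4.4 1.2
   vertex 3.0 1.1 0.0
   vertex 0.5 1.9 2.4
  endloop
 endfacet
 facet normal -0.537 0.843 -0.035
  outer loop
   vertex 4.5 4.4 1.2
   vertex 0.5 1.9 2.4
   vertex 4.2 4.3 3.4
  endloop
 endfacet
 facet normal 0.907 0.397 0.142
  outer loop
   vertex 4.5 4.4 1.2
   vertex 4.2 4.3 3.4
   vertex 4.8 3.5 1.8
  endloop
 endfacet
 facet normal 0.215 -0.940 0.264
  outer loop
   vertex 4.6 0.8 2.0
   vertex 4.4 1.4 4.3
   vertex 1.1 0.0 2.0
  endloop
 endfacet
 facet normal 0.212 -0.927 -0.309
  outer loop
   vertex 4.6 0.8 2.0
   vertex 1.1 0.0 2.0
   vertex 3.0 1.1 0.0
  endloop
 endfacet
 facet normal 0.992 -0.066 0.103
  outer loop
   vertex 4.6 0.8 2.0
   vertex 4.8 3.5 1.8
   vertex 4.4 1.4 4.3
  endloop
 endfacet
 facet normal 0.820 -0.102 -0.564
  outer loop
   vertex 4.6 0.8 2.0
   vertex 4.5 4.4 1.2
   vertex 4.8 3.5 1.8
  endloop
 endfacet
 facet normal 0.767 -0.119 -0.631
  outer loop
   vertex 4.6 0.8 2.0
   vertex 3.0 1.1 0.0
   vertex 4.5 4.4 1.2
  endloop
 endfacet
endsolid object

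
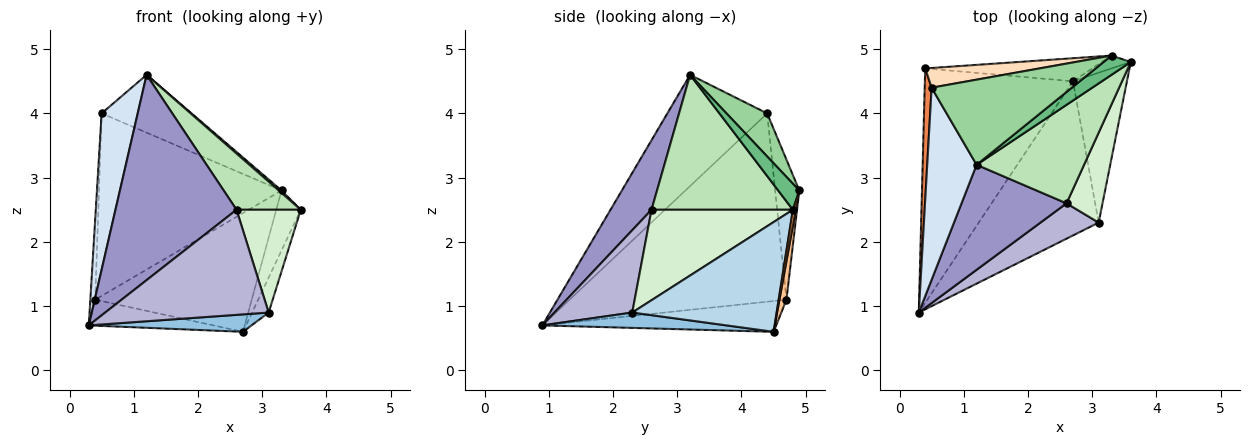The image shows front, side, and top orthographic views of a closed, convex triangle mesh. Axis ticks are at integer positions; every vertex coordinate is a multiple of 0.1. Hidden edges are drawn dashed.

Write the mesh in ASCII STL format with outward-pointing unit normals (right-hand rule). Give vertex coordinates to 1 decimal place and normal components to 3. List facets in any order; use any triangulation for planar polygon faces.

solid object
 facet normal -0.202 0.108 -0.973
  outer loop
   vertex 0.4 4.7 1.1
   vertex 2.7 4.5 0.6
   vertex 0.3 0.9 0.7
  endloop
 endfacet
 facet normal 0.126 -0.111 -0.986
  outer loop
   vertex 3.1 2.3 0.9
   vertex 0.3 0.9 0.7
   vertex 2.7 4.5 0.6
  endloop
 endfacet
 facet normal 0.893 0.102 -0.439
  outer loop
   vertex 3.1 2.3 0.9
   vertex 2.7 4.5 0.6
   vertex 3.6 4.8 2.5
  endloop
 endfacet
 facet normal -0.868 -0.314 0.385
  outer loop
   vertex 0.5 4.4 4.0
   vertex 0.3 0.9 0.7
   vertex 1.2 3.2 4.6
  endloop
 endfacet
 facet normal -0.999 0.022 0.037
  outer loop
   vertex 0.5 4.4 4.0
   vertex 0.4 4.7 1.1
   vertex 0.3 0.9 0.7
  endloop
 endfacet
 facet normal 0.116 0.971 -0.208
  outer loop
   vertex 3.3 4.9 2.8
   vertex 3.6 4.8 2.5
   vertex 2.7 4.5 0.6
  endloop
 endfacet
 facet normal 0.044 0.981 -0.190
  outer loop
   vertex 3.3 4.9 2.8
   vertex 2.7 4.5 0.6
   vertex 0.4 4.7 1.1
  endloop
 endfacet
 facet normal -0.130 0.986 0.106
  outer loop
   vertex 3.3 4.9 2.8
   vertex 0.4 4.7 1.1
   vertex 0.5 4.4 4.0
  endloop
 endfacet
 facet normal 0.689 -0.090 0.719
  outer loop
   vertex 3.3 4.9 2.8
   vertex 1.2 3.2 4.6
   vertex 3.6 4.8 2.5
  endloop
 endfacet
 facet normal 0.246 0.545 0.802
  outer loop
   vertex 3.3 4.9 2.8
   vertex 0.5 4.4 4.0
   vertex 1.2 3.2 4.6
  endloop
 endfacet
 facet normal 0.737 -0.335 0.587
  outer loop
   vertex 2.6 2.6 2.5
   vertex 3.6 4.8 2.5
   vertex 1.2 3.2 4.6
  endloop
 endfacet
 facet normal 0.856 -0.389 0.340
  outer loop
   vertex 2.6 2.6 2.5
   vertex 3.1 2.3 0.9
   vertex 3.6 4.8 2.5
  endloop
 endfacet
 facet normal 0.289 -0.852 0.436
  outer loop
   vertex 2.6 2.6 2.5
   vertex 1.2 3.2 4.6
   vertex 0.3 0.9 0.7
  endloop
 endfacet
 facet normal 0.411 -0.864 0.291
  outer loop
   vertex 2.6 2.6 2.5
   vertex 0.3 0.9 0.7
   vertex 3.1 2.3 0.9
  endloop
 endfacet
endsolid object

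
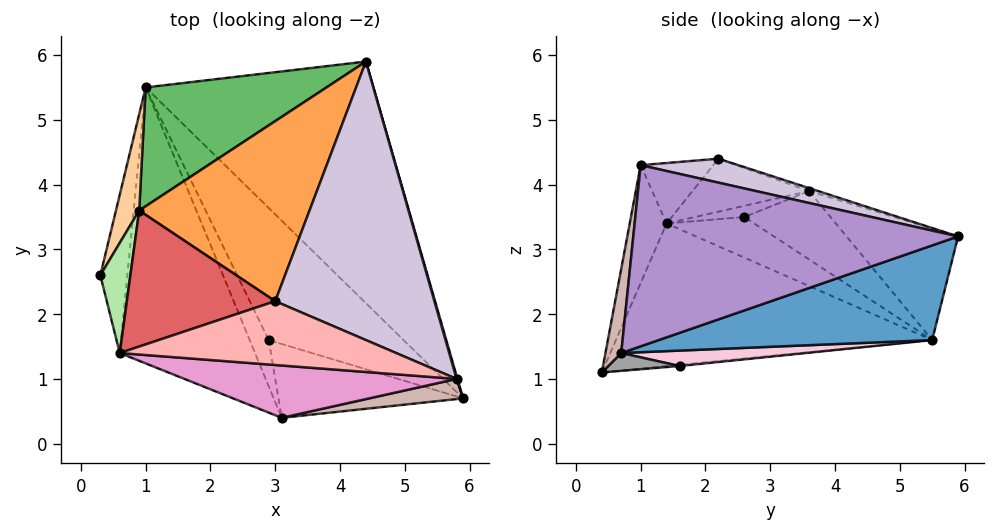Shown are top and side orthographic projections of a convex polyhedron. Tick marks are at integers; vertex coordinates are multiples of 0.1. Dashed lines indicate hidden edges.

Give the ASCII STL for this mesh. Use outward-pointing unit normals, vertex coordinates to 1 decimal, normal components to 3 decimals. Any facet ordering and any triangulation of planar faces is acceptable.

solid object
 facet normal 0.353 0.395 -0.848
  outer loop
   vertex 1.0 5.5 1.6
   vertex 4.4 5.9 3.2
   vertex 5.9 0.7 1.4
  endloop
 endfacet
 facet normal -0.822 -0.160 -0.547
  outer loop
   vertex 0.6 1.4 3.4
   vertex 0.3 2.6 3.5
   vertex 1.0 5.5 1.6
  endloop
 endfacet
 facet normal -0.017 0.314 0.949
  outer loop
   vertex 0.9 3.6 3.9
   vertex 3.0 2.2 4.4
   vertex 4.4 5.9 3.2
  endloop
 endfacet
 facet normal -0.867 0.402 0.295
  outer loop
   vertex 0.9 3.6 3.9
   vertex 1.0 5.5 1.6
   vertex 0.3 2.6 3.5
  endloop
 endfacet
 facet normal -0.361 0.727 0.585
  outer loop
   vertex 0.9 3.6 3.9
   vertex 4.4 5.9 3.2
   vertex 1.0 5.5 1.6
  endloop
 endfacet
 facet normal -0.344 -0.163 0.925
  outer loop
   vertex 0.9 3.6 3.9
   vertex 0.3 2.6 3.5
   vertex 0.6 1.4 3.4
  endloop
 endfacet
 facet normal -0.332 -0.166 0.929
  outer loop
   vertex 0.9 3.6 3.9
   vertex 0.6 1.4 3.4
   vertex 3.0 2.2 4.4
  endloop
 endfacet
 facet normal -0.185 -0.502 0.845
  outer loop
   vertex 5.8 1.0 4.3
   vertex 3.0 2.2 4.4
   vertex 0.6 1.4 3.4
  endloop
 endfacet
 facet normal 0.961 0.276 0.005
  outer loop
   vertex 5.8 1.0 4.3
   vertex 5.9 0.7 1.4
   vertex 4.4 5.9 3.2
  endloop
 endfacet
 facet normal 0.144 0.256 0.956
  outer loop
   vertex 5.8 1.0 4.3
   vertex 4.4 5.9 3.2
   vertex 3.0 2.2 4.4
  endloop
 endfacet
 facet normal -0.707 -0.225 -0.670
  outer loop
   vertex 3.1 0.4 1.1
   vertex 0.6 1.4 3.4
   vertex 1.0 5.5 1.6
  endloop
 endfacet
 facet normal 0.095 -0.990 0.106
  outer loop
   vertex 3.1 0.4 1.1
   vertex 5.9 0.7 1.4
   vertex 5.8 1.0 4.3
  endloop
 endfacet
 facet normal -0.122 -0.952 0.281
  outer loop
   vertex 3.1 0.4 1.1
   vertex 5.8 1.0 4.3
   vertex 0.6 1.4 3.4
  endloop
 endfacet
 facet normal 0.112 0.155 -0.982
  outer loop
   vertex 2.9 1.6 1.2
   vertex 1.0 5.5 1.6
   vertex 5.9 0.7 1.4
  endloop
 endfacet
 facet normal 0.096 0.098 -0.991
  outer loop
   vertex 2.9 1.6 1.2
   vertex 5.9 0.7 1.4
   vertex 3.1 0.4 1.1
  endloop
 endfacet
 facet normal -0.060 0.073 -0.996
  outer loop
   vertex 2.9 1.6 1.2
   vertex 3.1 0.4 1.1
   vertex 1.0 5.5 1.6
  endloop
 endfacet
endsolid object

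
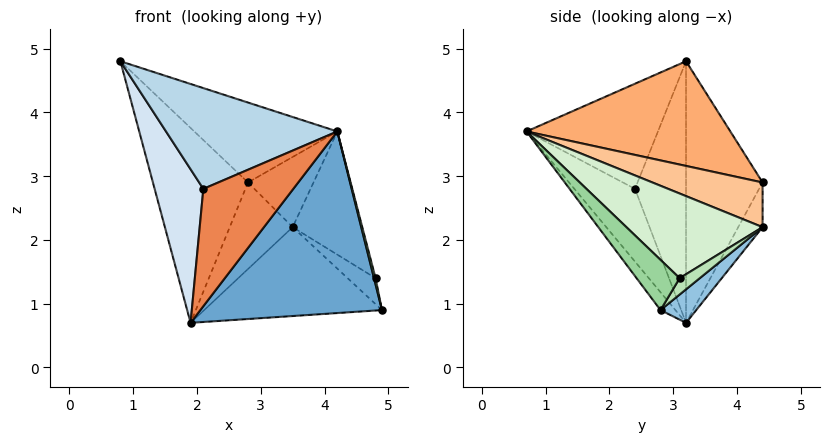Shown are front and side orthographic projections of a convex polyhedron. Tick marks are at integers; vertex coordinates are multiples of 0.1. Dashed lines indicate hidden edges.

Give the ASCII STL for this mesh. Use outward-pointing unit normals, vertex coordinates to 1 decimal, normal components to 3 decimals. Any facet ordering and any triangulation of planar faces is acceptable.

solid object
 facet normal -0.065 -0.790 -0.609
  outer loop
   vertex 1.9 3.2 0.7
   vertex 4.9 2.8 0.9
   vertex 4.2 0.7 3.7
  endloop
 endfacet
 facet normal 0.140 0.695 -0.705
  outer loop
   vertex 3.5 4.4 2.2
   vertex 4.9 2.8 0.9
   vertex 1.9 3.2 0.7
  endloop
 endfacet
 facet normal -0.607 -0.791 -0.078
  outer loop
   vertex 2.1 2.4 2.8
   vertex 4.2 0.7 3.7
   vertex 0.8 3.2 4.8
  endloop
 endfacet
 facet normal -0.710 -0.678 -0.191
  outer loop
   vertex 2.1 2.4 2.8
   vertex 0.8 3.2 4.8
   vertex 1.9 3.2 0.7
  endloop
 endfacet
 facet normal -0.540 -0.802 -0.254
  outer loop
   vertex 2.1 2.4 2.8
   vertex 1.9 3.2 0.7
   vertex 4.2 0.7 3.7
  endloop
 endfacet
 facet normal 0.518 0.363 0.775
  outer loop
   vertex 2.8 4.4 2.9
   vertex 0.8 3.2 4.8
   vertex 4.2 0.7 3.7
  endloop
 endfacet
 facet normal 0.652 0.388 0.652
  outer loop
   vertex 2.8 4.4 2.9
   vertex 4.2 0.7 3.7
   vertex 3.5 4.4 2.2
  endloop
 endfacet
 facet normal -0.618 0.768 -0.166
  outer loop
   vertex 2.8 4.4 2.9
   vertex 1.9 3.2 0.7
   vertex 0.8 3.2 4.8
  endloop
 endfacet
 facet normal -0.340 0.877 -0.340
  outer loop
   vertex 2.8 4.4 2.9
   vertex 3.5 4.4 2.2
   vertex 1.9 3.2 0.7
  endloop
 endfacet
 facet normal 0.976 -0.036 0.217
  outer loop
   vertex 4.8 3.1 1.4
   vertex 4.2 0.7 3.7
   vertex 4.9 2.8 0.9
  endloop
 endfacet
 facet normal 0.548 0.761 -0.347
  outer loop
   vertex 4.8 3.1 1.4
   vertex 4.9 2.8 0.9
   vertex 3.5 4.4 2.2
  endloop
 endfacet
 facet normal 0.727 0.372 0.577
  outer loop
   vertex 4.8 3.1 1.4
   vertex 3.5 4.4 2.2
   vertex 4.2 0.7 3.7
  endloop
 endfacet
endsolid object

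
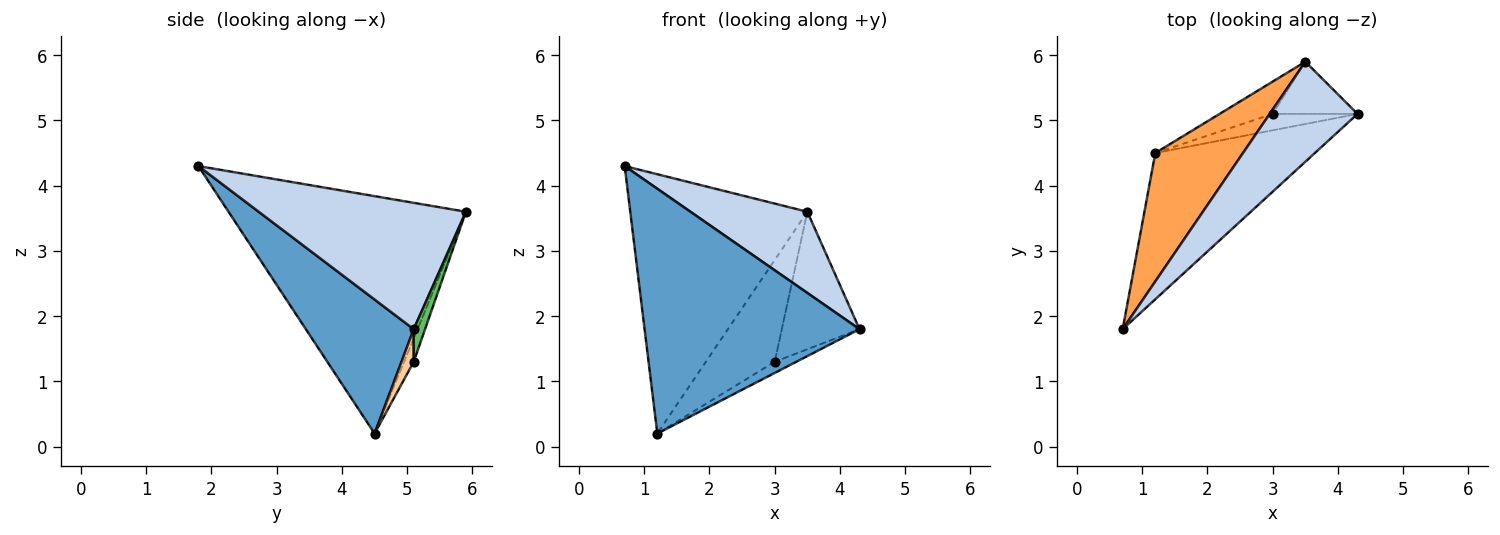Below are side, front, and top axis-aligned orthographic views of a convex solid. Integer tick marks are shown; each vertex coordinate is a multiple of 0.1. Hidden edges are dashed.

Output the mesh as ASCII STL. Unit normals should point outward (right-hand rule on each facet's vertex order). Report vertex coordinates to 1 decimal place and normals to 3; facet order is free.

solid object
 facet normal 0.396 -0.788 -0.471
  outer loop
   vertex 1.2 4.5 0.2
   vertex 4.3 5.1 1.8
   vertex 0.7 1.8 4.3
  endloop
 endfacet
 facet normal 0.745 -0.420 0.518
  outer loop
   vertex 3.5 5.9 3.6
   vertex 0.7 1.8 4.3
   vertex 4.3 5.1 1.8
  endloop
 endfacet
 facet normal -0.769 0.573 0.284
  outer loop
   vertex 3.5 5.9 3.6
   vertex 1.2 4.5 0.2
   vertex 0.7 1.8 4.3
  endloop
 endfacet
 facet normal 0.303 0.536 -0.788
  outer loop
   vertex 3.0 5.1 1.3
   vertex 4.3 5.1 1.8
   vertex 1.2 4.5 0.2
  endloop
 endfacet
 facet normal 0.135 0.926 -0.352
  outer loop
   vertex 3.0 5.1 1.3
   vertex 3.5 5.9 3.6
   vertex 4.3 5.1 1.8
  endloop
 endfacet
 facet normal -0.132 0.945 -0.300
  outer loop
   vertex 3.0 5.1 1.3
   vertex 1.2 4.5 0.2
   vertex 3.5 5.9 3.6
  endloop
 endfacet
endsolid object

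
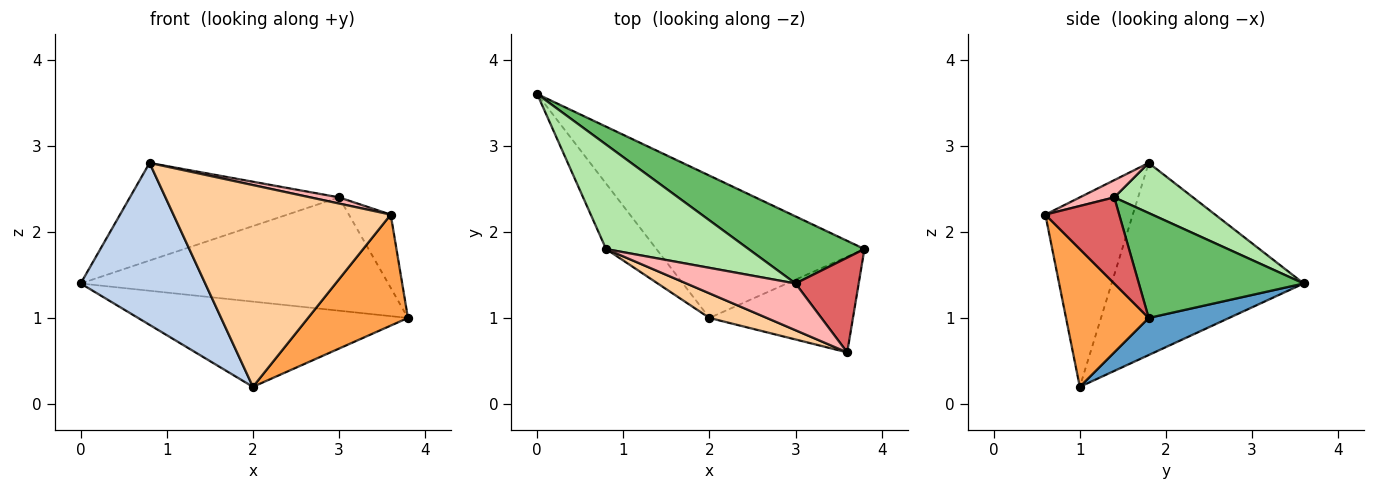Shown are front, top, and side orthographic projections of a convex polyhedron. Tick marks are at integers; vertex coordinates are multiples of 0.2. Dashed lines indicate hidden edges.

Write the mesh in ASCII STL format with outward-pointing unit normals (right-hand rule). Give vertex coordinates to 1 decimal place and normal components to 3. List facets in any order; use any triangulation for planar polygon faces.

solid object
 facet normal 0.151 0.508 -0.848
  outer loop
   vertex 2.0 1.0 0.2
   vertex 0.0 3.6 1.4
   vertex 3.8 1.8 1.0
  endloop
 endfacet
 facet normal -0.820 -0.531 -0.215
  outer loop
   vertex 0.8 1.8 2.8
   vertex 0.0 3.6 1.4
   vertex 2.0 1.0 0.2
  endloop
 endfacet
 facet normal 0.531 -0.642 -0.553
  outer loop
   vertex 3.6 0.6 2.2
   vertex 2.0 1.0 0.2
   vertex 3.8 1.8 1.0
  endloop
 endfacet
 facet normal -0.371 -0.922 0.112
  outer loop
   vertex 3.6 0.6 2.2
   vertex 0.8 1.8 2.8
   vertex 2.0 1.0 0.2
  endloop
 endfacet
 facet normal 0.419 0.781 0.463
  outer loop
   vertex 3.0 1.4 2.4
   vertex 3.8 1.8 1.0
   vertex 0.0 3.6 1.4
  endloop
 endfacet
 facet normal 0.249 0.661 0.708
  outer loop
   vertex 3.0 1.4 2.4
   vertex 0.0 3.6 1.4
   vertex 0.8 1.8 2.8
  endloop
 endfacet
 facet normal 0.733 0.416 0.538
  outer loop
   vertex 3.0 1.4 2.4
   vertex 3.6 0.6 2.2
   vertex 3.8 1.8 1.0
  endloop
 endfacet
 facet normal 0.155 -0.129 0.980
  outer loop
   vertex 3.0 1.4 2.4
   vertex 0.8 1.8 2.8
   vertex 3.6 0.6 2.2
  endloop
 endfacet
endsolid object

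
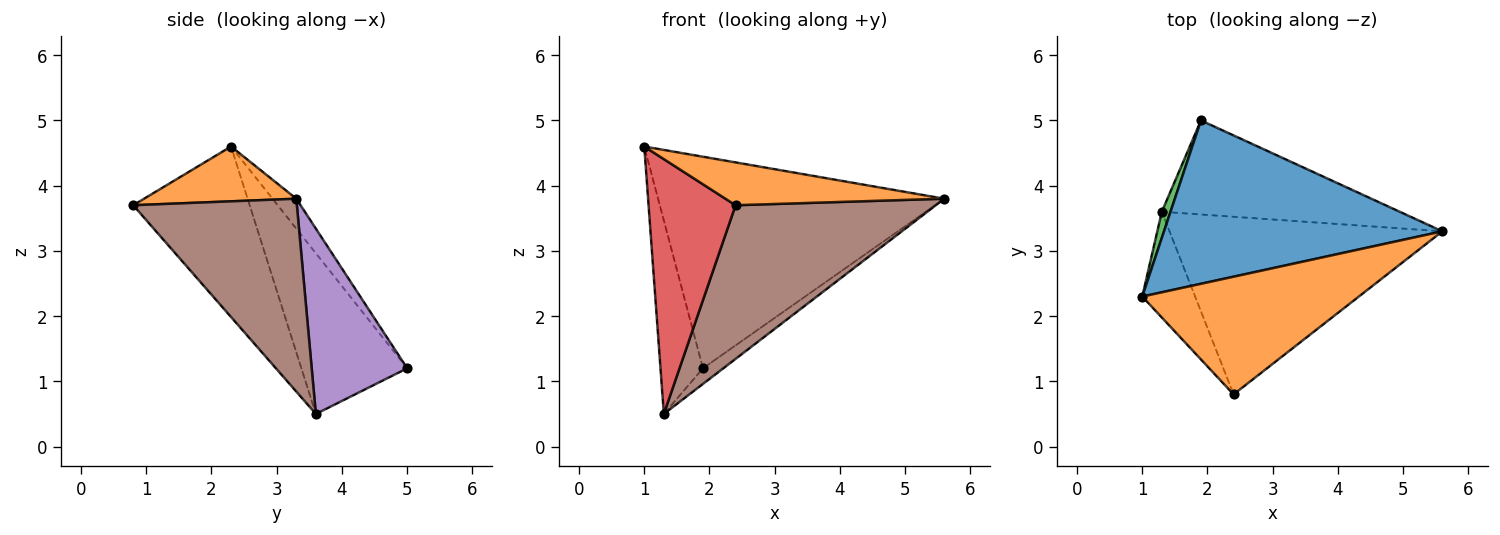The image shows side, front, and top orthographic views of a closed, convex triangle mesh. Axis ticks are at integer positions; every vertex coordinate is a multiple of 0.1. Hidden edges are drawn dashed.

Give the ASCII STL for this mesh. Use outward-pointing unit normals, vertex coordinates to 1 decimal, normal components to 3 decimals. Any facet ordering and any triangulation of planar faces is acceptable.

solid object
 facet normal -0.066 0.790 0.610
  outer loop
   vertex 1.9 5.0 1.2
   vertex 1.0 2.3 4.6
   vertex 5.6 3.3 3.8
  endloop
 endfacet
 facet normal 0.231 -0.333 0.914
  outer loop
   vertex 2.4 0.8 3.7
   vertex 5.6 3.3 3.8
   vertex 1.0 2.3 4.6
  endloop
 endfacet
 facet normal -0.927 0.372 0.050
  outer loop
   vertex 1.3 3.6 0.5
   vertex 1.0 2.3 4.6
   vertex 1.9 5.0 1.2
  endloop
 endfacet
 facet normal -0.777 -0.581 -0.241
  outer loop
   vertex 1.3 3.6 0.5
   vertex 2.4 0.8 3.7
   vertex 1.0 2.3 4.6
  endloop
 endfacet
 facet normal 0.609 0.130 -0.782
  outer loop
   vertex 1.3 3.6 0.5
   vertex 1.9 5.0 1.2
   vertex 5.6 3.3 3.8
  endloop
 endfacet
 facet normal 0.472 -0.577 -0.667
  outer loop
   vertex 1.3 3.6 0.5
   vertex 5.6 3.3 3.8
   vertex 2.4 0.8 3.7
  endloop
 endfacet
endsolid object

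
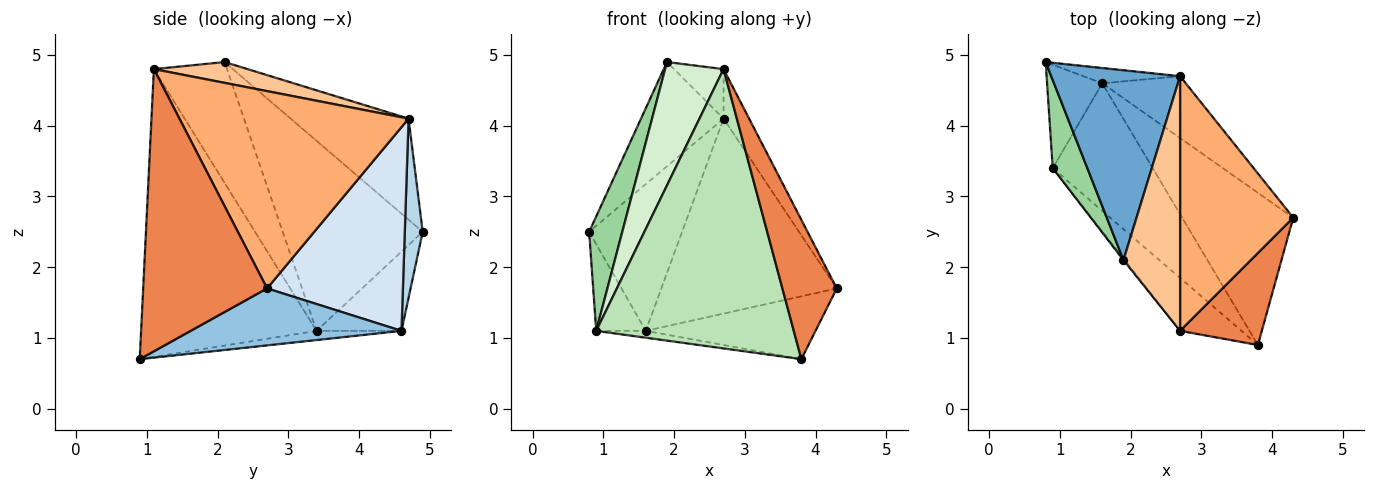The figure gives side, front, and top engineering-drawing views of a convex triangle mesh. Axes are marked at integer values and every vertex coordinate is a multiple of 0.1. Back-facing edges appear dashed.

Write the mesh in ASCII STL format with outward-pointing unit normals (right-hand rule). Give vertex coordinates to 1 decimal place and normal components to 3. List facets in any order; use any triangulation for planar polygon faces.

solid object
 facet normal -0.567 0.397 0.722
  outer loop
   vertex 2.7 4.7 4.1
   vertex 0.8 4.9 2.5
   vertex 1.9 2.1 4.9
  endloop
 endfacet
 facet normal 0.428 0.345 -0.835
  outer loop
   vertex 1.6 4.6 1.1
   vertex 4.3 2.7 1.7
   vertex 3.8 0.9 0.7
  endloop
 endfacet
 facet normal 0.188 0.977 -0.102
  outer loop
   vertex 1.6 4.6 1.1
   vertex 0.8 4.9 2.5
   vertex 2.7 4.7 4.1
  endloop
 endfacet
 facet normal 0.594 0.767 -0.243
  outer loop
   vertex 1.6 4.6 1.1
   vertex 2.7 4.7 4.1
   vertex 4.3 2.7 1.7
  endloop
 endfacet
 facet normal 0.885 -0.388 0.256
  outer loop
   vertex 2.7 1.1 4.8
   vertex 3.8 0.9 0.7
   vertex 4.3 2.7 1.7
  endloop
 endfacet
 facet normal 0.863 0.096 0.495
  outer loop
   vertex 2.7 1.1 4.8
   vertex 4.3 2.7 1.7
   vertex 2.7 4.7 4.1
  endloop
 endfacet
 facet normal 0.340 0.180 0.923
  outer loop
   vertex 2.7 1.1 4.8
   vertex 2.7 4.7 4.1
   vertex 1.9 2.1 4.9
  endloop
 endfacet
 facet normal -0.740 0.432 -0.515
  outer loop
   vertex 0.9 3.4 1.1
   vertex 0.8 4.9 2.5
   vertex 1.6 4.6 1.1
  endloop
 endfacet
 facet normal -0.091 0.053 -0.994
  outer loop
   vertex 0.9 3.4 1.1
   vertex 1.6 4.6 1.1
   vertex 3.8 0.9 0.7
  endloop
 endfacet
 facet normal -0.958 -0.227 0.175
  outer loop
   vertex 0.9 3.4 1.1
   vertex 1.9 2.1 4.9
   vertex 0.8 4.9 2.5
  endloop
 endfacet
 facet normal -0.658 -0.740 -0.140
  outer loop
   vertex 0.9 3.4 1.1
   vertex 3.8 0.9 0.7
   vertex 2.7 1.1 4.8
  endloop
 endfacet
 facet normal -0.781 -0.624 -0.008
  outer loop
   vertex 0.9 3.4 1.1
   vertex 2.7 1.1 4.8
   vertex 1.9 2.1 4.9
  endloop
 endfacet
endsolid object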